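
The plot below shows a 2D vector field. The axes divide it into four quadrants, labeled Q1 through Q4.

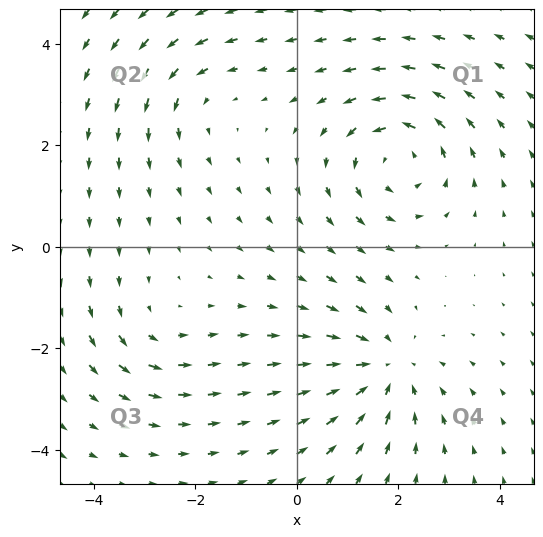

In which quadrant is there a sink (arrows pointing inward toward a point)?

Q4

The sink sits at approximately (1.7, -2.4), which lies in quadrant Q4. The divergence there is about -4, negative as expected for a sink.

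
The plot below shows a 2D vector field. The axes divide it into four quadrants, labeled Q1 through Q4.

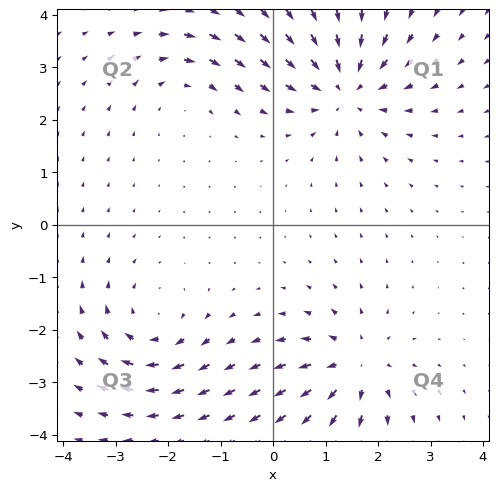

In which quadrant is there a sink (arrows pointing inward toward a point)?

Q1

The sink sits at approximately (1.4, 2.6), which lies in quadrant Q1. The divergence there is about -5, negative as expected for a sink.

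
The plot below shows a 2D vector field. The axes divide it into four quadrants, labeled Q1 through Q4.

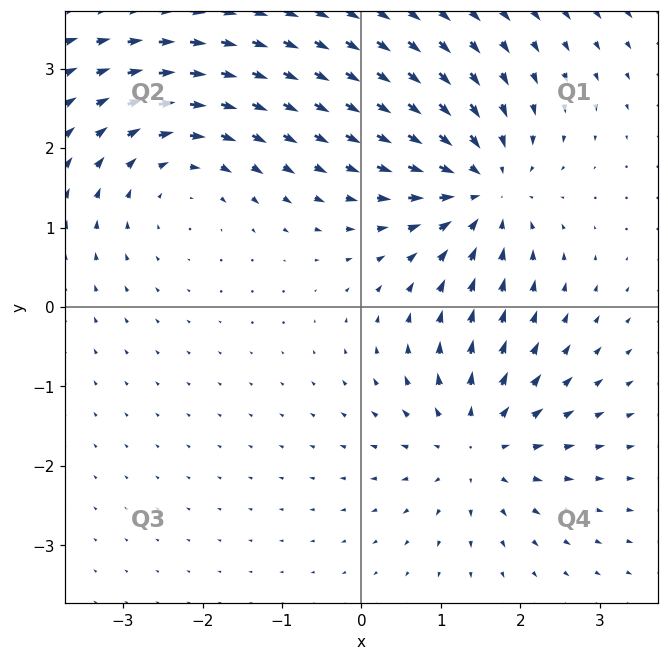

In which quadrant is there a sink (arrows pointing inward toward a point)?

The sink sits at approximately (1.5, 1.5), which lies in quadrant Q1. The divergence there is about -5, negative as expected for a sink.

Q1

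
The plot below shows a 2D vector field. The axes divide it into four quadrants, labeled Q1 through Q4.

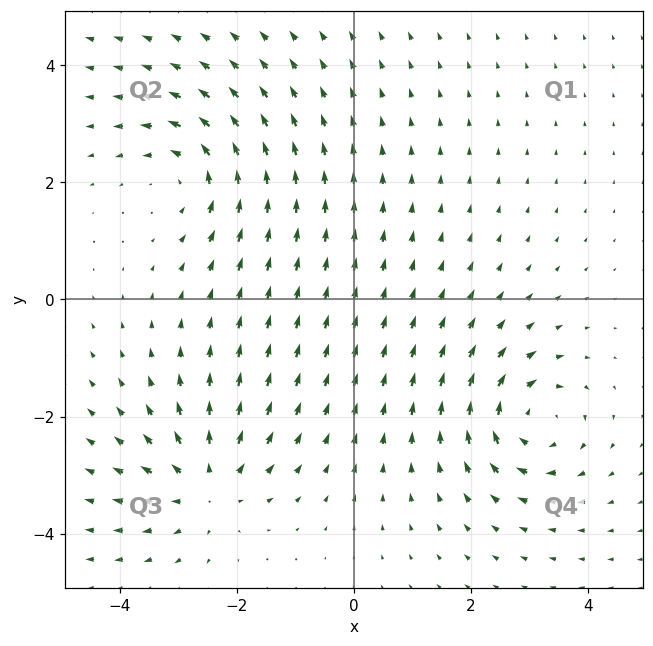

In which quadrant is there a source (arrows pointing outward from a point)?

Q3

The source sits at approximately (-2.5, -3.2), which lies in quadrant Q3. The divergence there is about +5, positive as expected for a source.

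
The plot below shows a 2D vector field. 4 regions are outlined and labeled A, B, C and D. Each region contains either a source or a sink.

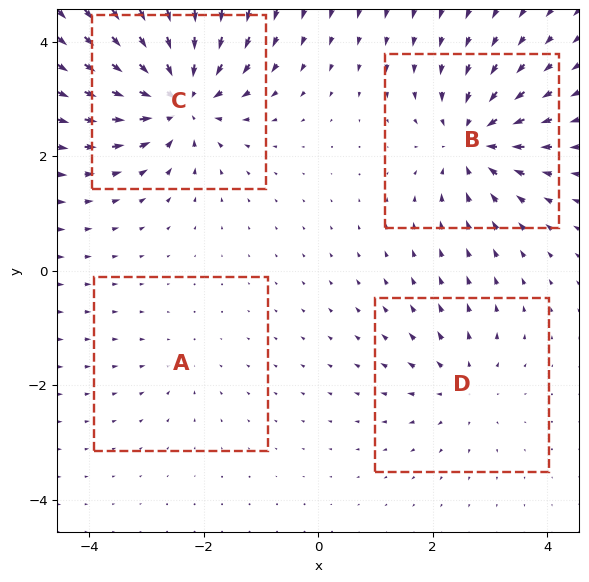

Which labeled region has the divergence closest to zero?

A

Divergence at each region's feature centre — A: about -2, B: about -6, C: about -8, D: about +4. Region A is closest to zero.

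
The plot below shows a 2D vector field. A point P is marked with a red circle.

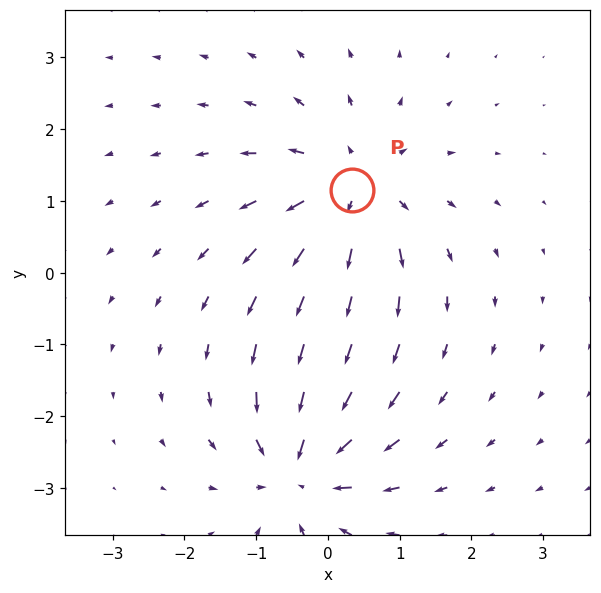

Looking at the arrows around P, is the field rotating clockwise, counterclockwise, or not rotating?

not rotating

Near P at (0.3, 1.2) the arrows show no circulation. The curl there is ≈0.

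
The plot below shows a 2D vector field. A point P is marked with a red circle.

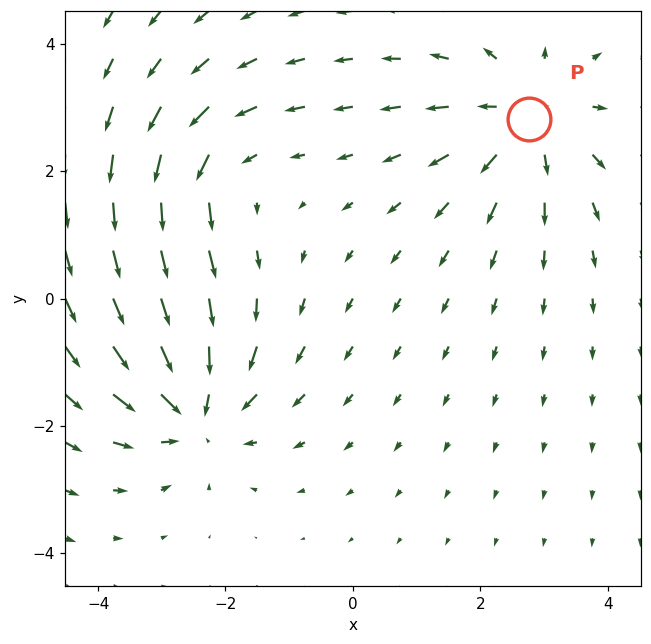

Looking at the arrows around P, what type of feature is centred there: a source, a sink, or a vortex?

At P (2.8, 2.8) the arrows spread outward. Divergence about +5, curl ≈0 — positive divergence with near-zero curl is a source.

source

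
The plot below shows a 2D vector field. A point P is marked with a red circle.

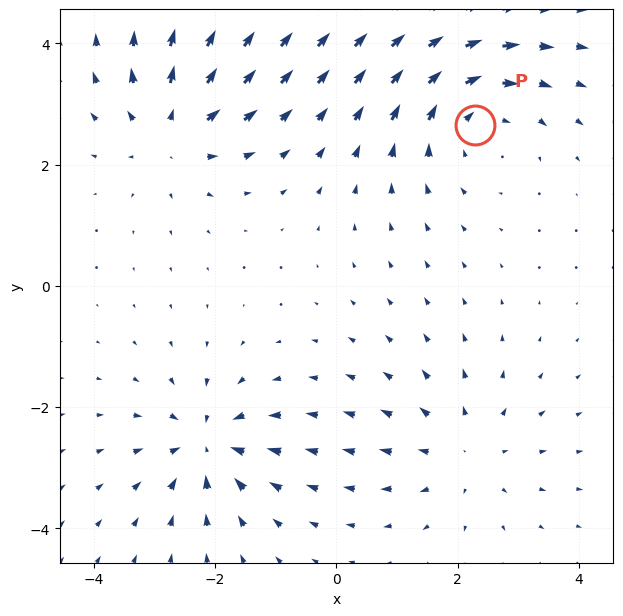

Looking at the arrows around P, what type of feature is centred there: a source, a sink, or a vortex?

vortex

At P (2.3, 2.7) the arrows circulate clockwise. Divergence ≈0, curl about -3 — near-zero divergence with nonzero curl is a vortex.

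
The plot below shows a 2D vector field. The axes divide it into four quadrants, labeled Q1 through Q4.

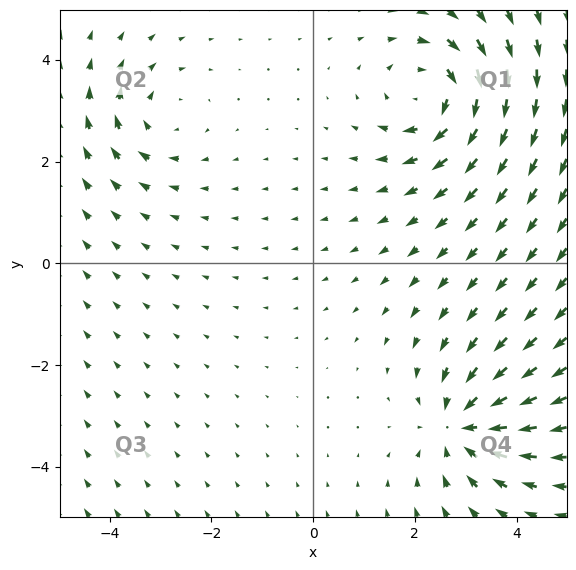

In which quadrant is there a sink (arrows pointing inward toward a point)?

Q4

The sink sits at approximately (2.9, -3.2), which lies in quadrant Q4. The divergence there is about -5, negative as expected for a sink.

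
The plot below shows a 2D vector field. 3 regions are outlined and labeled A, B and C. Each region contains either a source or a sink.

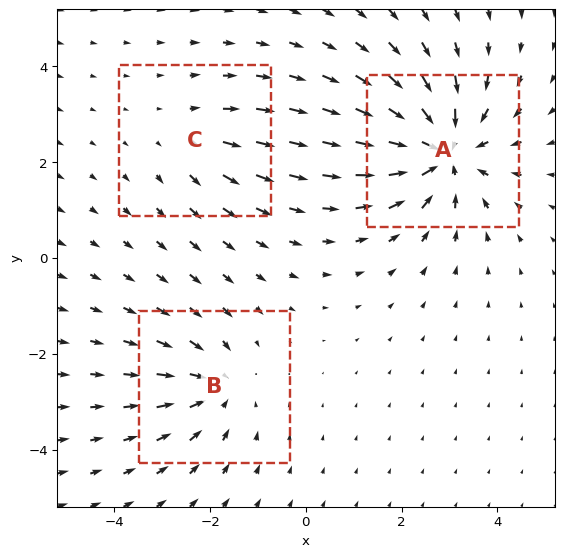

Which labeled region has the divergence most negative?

Divergence at each region's feature centre — A: about -5, B: about -3, C: about +2. Region A is most negative.

A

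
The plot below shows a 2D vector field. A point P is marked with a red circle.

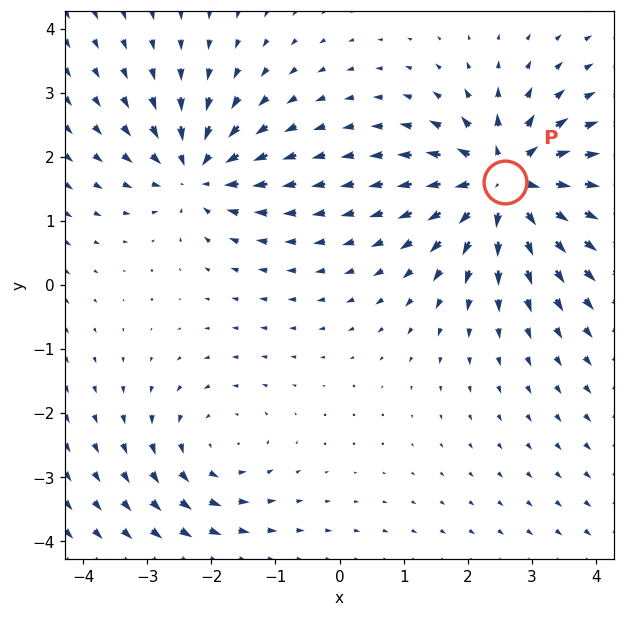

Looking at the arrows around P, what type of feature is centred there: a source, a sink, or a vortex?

At P (2.6, 1.6) the arrows spread outward. Divergence about +6, curl ≈0 — positive divergence with near-zero curl is a source.

source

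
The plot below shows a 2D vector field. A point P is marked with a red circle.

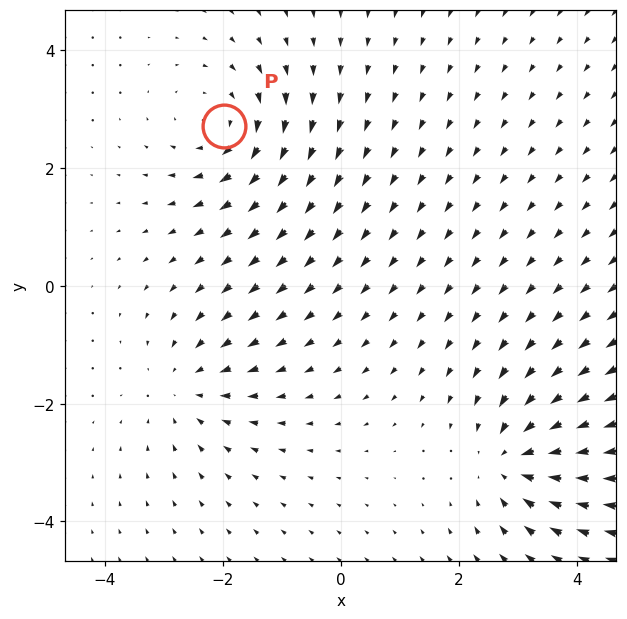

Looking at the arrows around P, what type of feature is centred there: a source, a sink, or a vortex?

At P (-2.0, 2.7) the arrows circulate clockwise. Divergence ≈0, curl about -3 — near-zero divergence with nonzero curl is a vortex.

vortex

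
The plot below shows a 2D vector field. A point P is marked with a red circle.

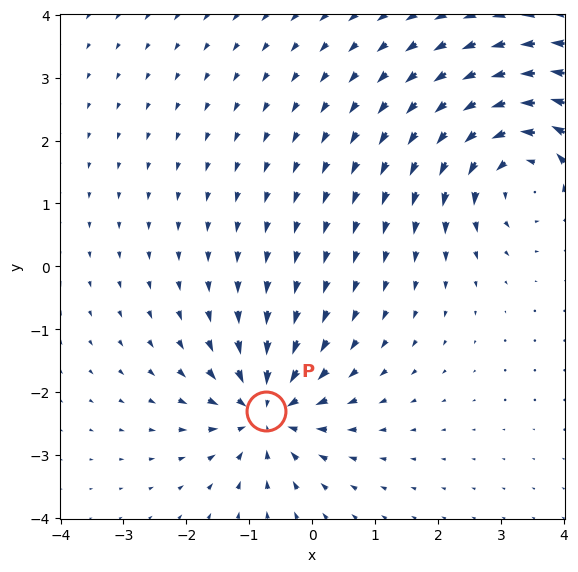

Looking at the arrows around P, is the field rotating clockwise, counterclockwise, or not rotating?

not rotating

Near P at (-0.7, -2.3) the arrows show no circulation. The curl there is ≈0.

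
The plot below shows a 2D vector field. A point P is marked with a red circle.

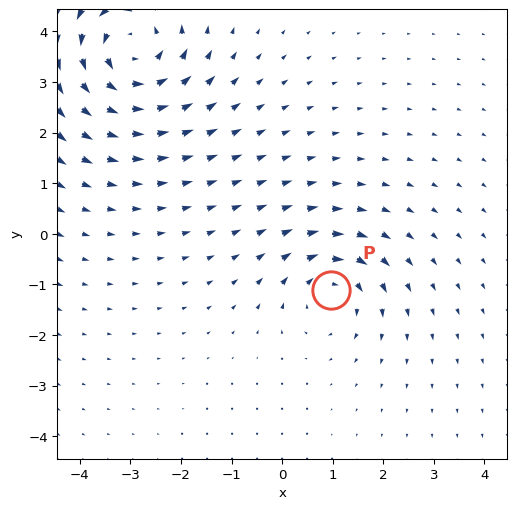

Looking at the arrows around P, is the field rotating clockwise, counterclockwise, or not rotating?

Near P at (1.0, -1.1) the arrows circulate clockwise. The curl (z-component) there is about -4; negative curl means clockwise rotation.

clockwise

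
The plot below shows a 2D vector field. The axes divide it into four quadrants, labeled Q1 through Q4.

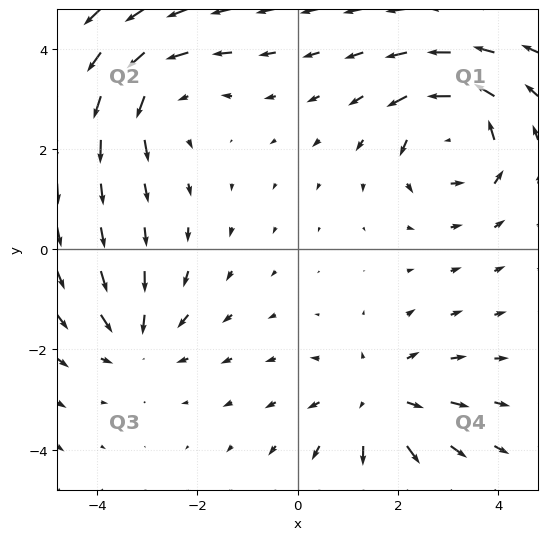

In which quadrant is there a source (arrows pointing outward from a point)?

Q4

The source sits at approximately (1.6, -3.0), which lies in quadrant Q4. The divergence there is about +4, positive as expected for a source.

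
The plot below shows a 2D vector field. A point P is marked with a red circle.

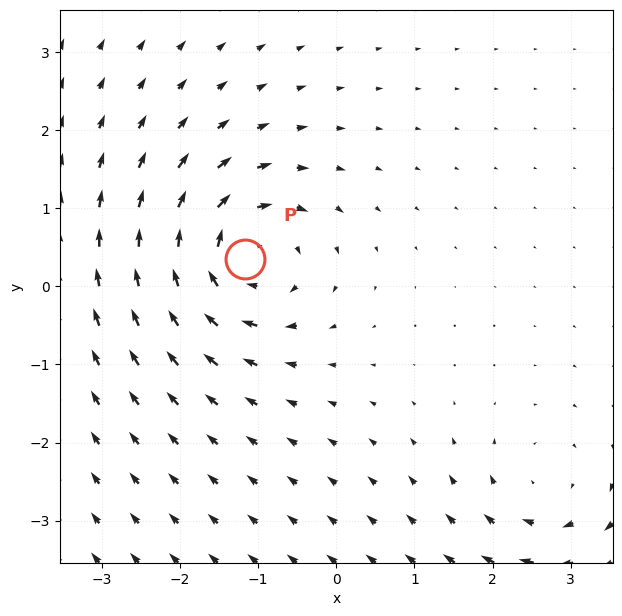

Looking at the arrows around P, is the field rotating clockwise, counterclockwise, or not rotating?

Near P at (-1.2, 0.3) the arrows circulate clockwise. The curl (z-component) there is about -7; negative curl means clockwise rotation.

clockwise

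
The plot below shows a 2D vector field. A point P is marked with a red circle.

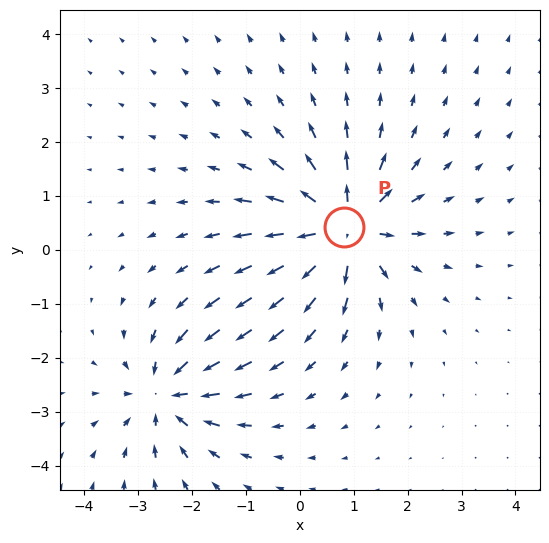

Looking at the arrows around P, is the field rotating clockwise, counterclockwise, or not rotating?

Near P at (0.8, 0.4) the arrows show no circulation. The curl there is ≈0.

not rotating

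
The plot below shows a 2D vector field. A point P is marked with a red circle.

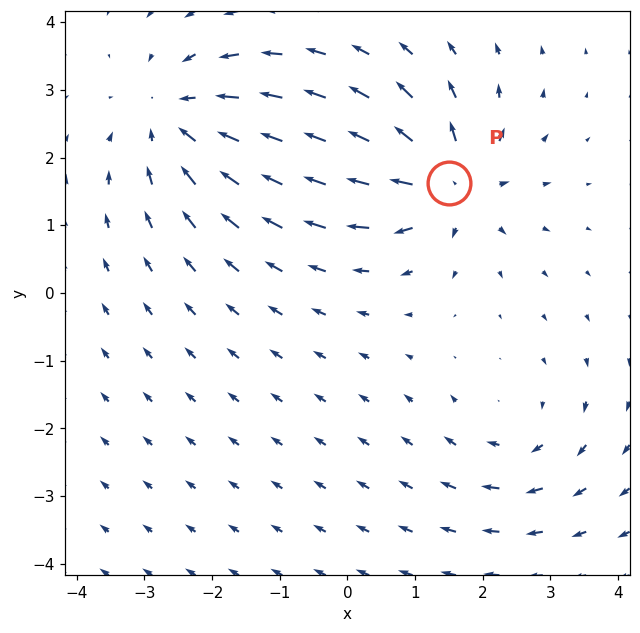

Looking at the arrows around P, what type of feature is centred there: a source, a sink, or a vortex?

At P (1.5, 1.6) the arrows spread outward. Divergence about +6, curl ≈0 — positive divergence with near-zero curl is a source.

source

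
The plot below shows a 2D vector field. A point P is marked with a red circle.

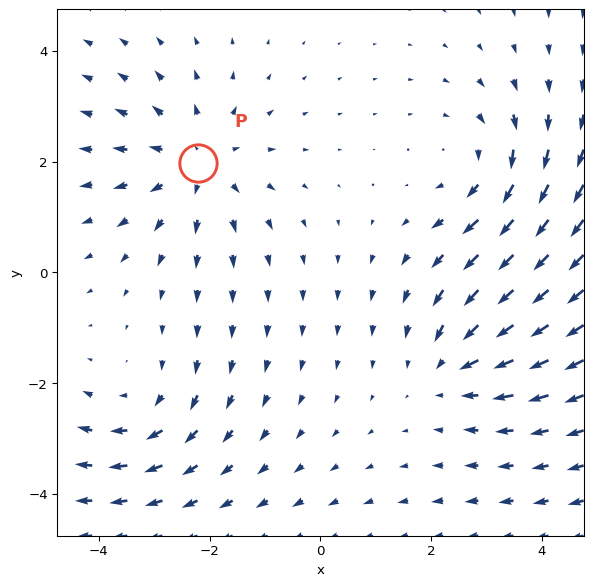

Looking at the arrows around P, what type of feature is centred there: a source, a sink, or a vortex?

source

At P (-2.2, 2.0) the arrows spread outward. Divergence about +3, curl ≈0 — positive divergence with near-zero curl is a source.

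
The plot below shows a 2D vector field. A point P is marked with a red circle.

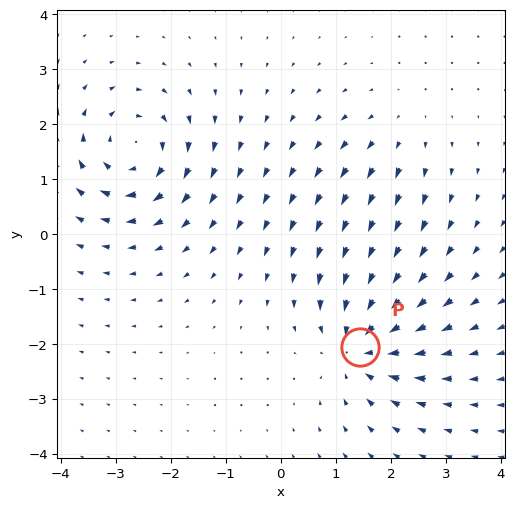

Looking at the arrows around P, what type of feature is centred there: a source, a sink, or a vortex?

At P (1.4, -2.0) the arrows converge inward. Divergence about -6, curl ≈0 — negative divergence with near-zero curl is a sink.

sink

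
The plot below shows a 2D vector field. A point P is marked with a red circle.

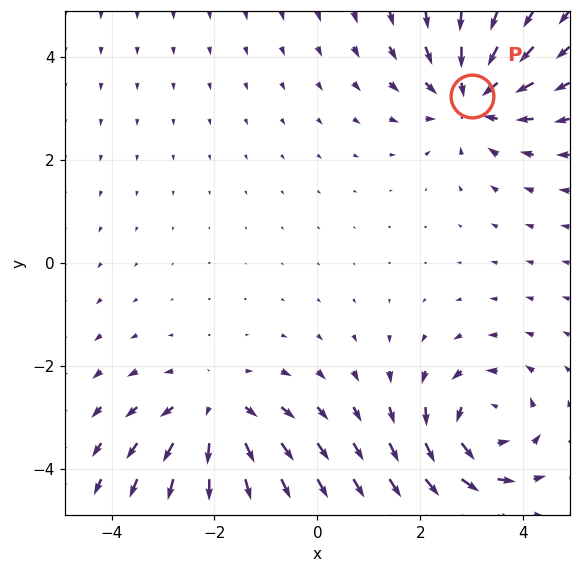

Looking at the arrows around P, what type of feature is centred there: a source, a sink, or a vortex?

sink

At P (3.0, 3.2) the arrows converge inward. Divergence about -4, curl ≈0 — negative divergence with near-zero curl is a sink.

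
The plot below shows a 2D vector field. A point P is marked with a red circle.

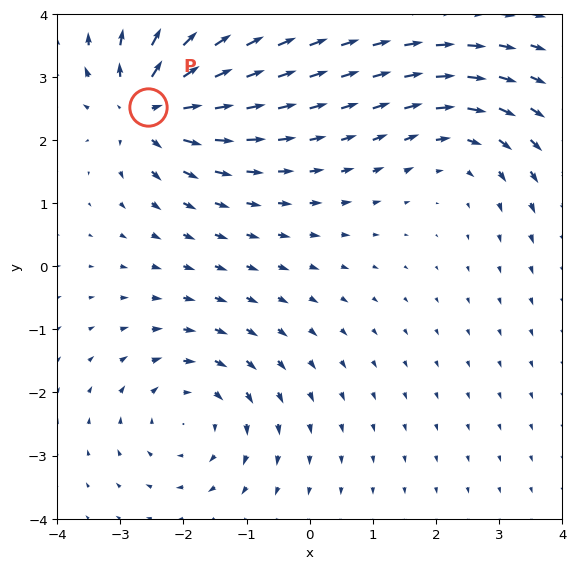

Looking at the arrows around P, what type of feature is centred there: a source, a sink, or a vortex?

At P (-2.6, 2.5) the arrows spread outward. Divergence about +6, curl ≈0 — positive divergence with near-zero curl is a source.

source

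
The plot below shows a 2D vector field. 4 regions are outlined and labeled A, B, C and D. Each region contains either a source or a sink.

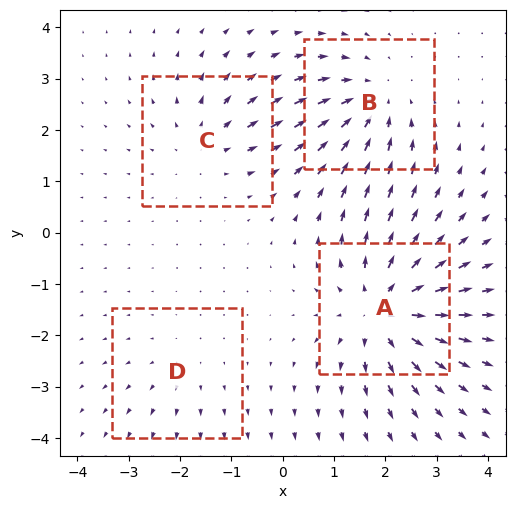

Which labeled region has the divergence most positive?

Divergence at each region's feature centre — A: about +6, B: about -4, C: about +3, D: about +2. Region A is most positive.

A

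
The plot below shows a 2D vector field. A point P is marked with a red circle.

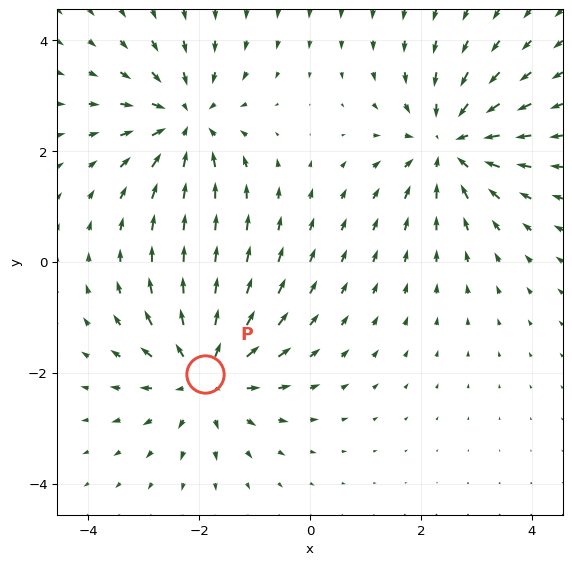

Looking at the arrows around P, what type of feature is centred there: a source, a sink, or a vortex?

source

At P (-1.9, -2.0) the arrows spread outward. Divergence about +5, curl ≈0 — positive divergence with near-zero curl is a source.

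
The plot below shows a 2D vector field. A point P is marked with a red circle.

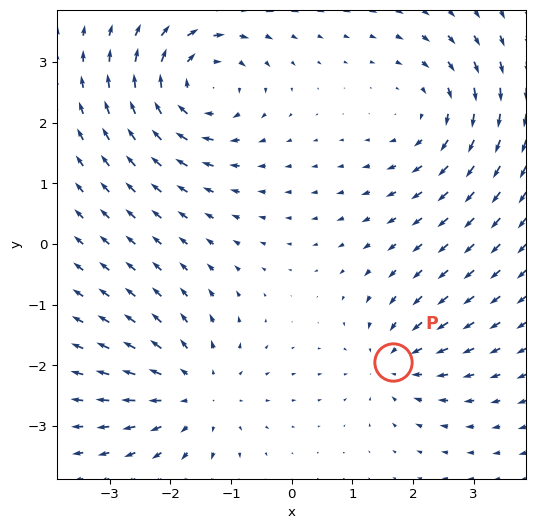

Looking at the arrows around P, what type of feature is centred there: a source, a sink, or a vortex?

sink

At P (1.7, -1.9) the arrows converge inward. Divergence about -4, curl ≈0 — negative divergence with near-zero curl is a sink.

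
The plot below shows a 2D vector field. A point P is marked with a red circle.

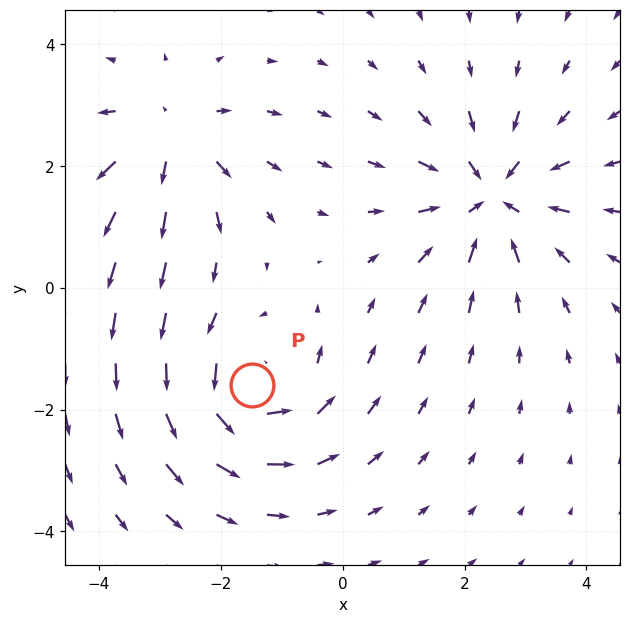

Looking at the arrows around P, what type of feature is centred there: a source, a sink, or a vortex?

vortex

At P (-1.5, -1.6) the arrows circulate counterclockwise. Divergence ≈0, curl about +4 — near-zero divergence with nonzero curl is a vortex.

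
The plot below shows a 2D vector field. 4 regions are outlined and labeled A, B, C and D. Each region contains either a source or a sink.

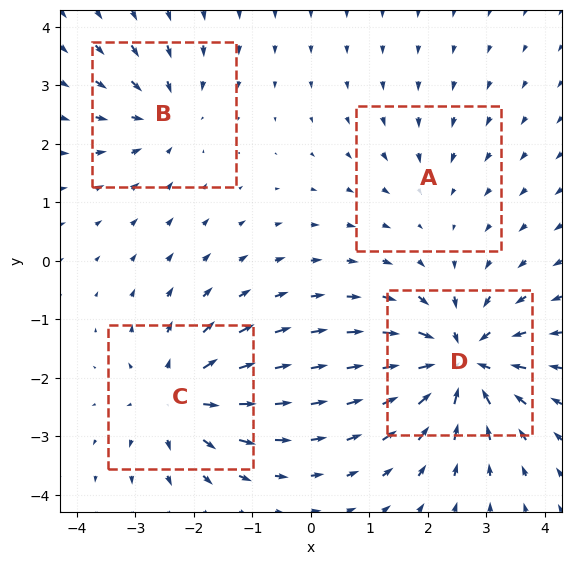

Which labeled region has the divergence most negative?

D

Divergence at each region's feature centre — A: about -2, B: about -4, C: about +5, D: about -8. Region D is most negative.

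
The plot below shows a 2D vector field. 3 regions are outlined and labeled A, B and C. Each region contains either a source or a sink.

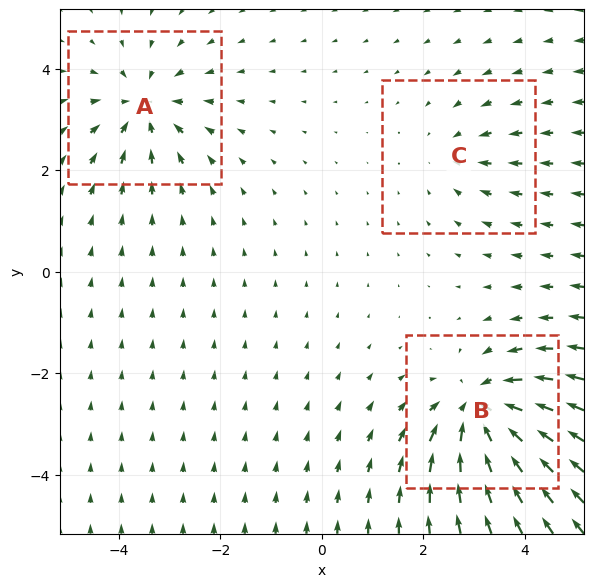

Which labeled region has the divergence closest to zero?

C

Divergence at each region's feature centre — A: about -4, B: about -5, C: about -2. Region C is closest to zero.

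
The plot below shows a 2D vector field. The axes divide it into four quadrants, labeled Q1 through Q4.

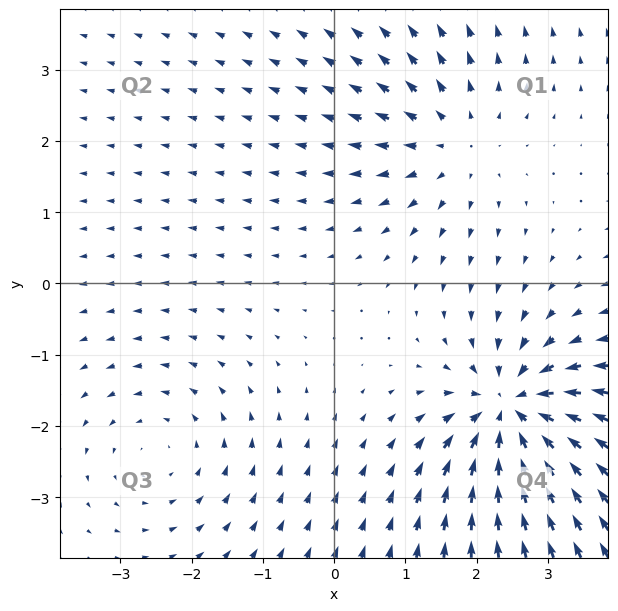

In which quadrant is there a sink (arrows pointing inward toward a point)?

The sink sits at approximately (2.5, -1.8), which lies in quadrant Q4. The divergence there is about -6, negative as expected for a sink.

Q4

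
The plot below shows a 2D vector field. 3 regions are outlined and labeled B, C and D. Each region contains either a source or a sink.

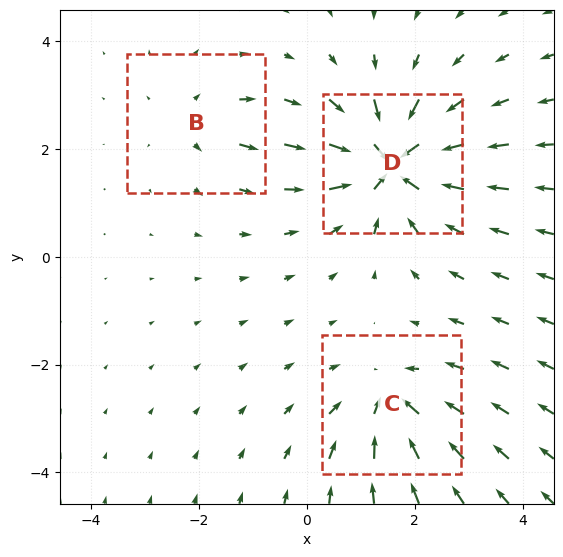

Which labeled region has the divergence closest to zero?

Divergence at each region's feature centre — B: about +3, C: about -4, D: about -7. Region B is closest to zero.

B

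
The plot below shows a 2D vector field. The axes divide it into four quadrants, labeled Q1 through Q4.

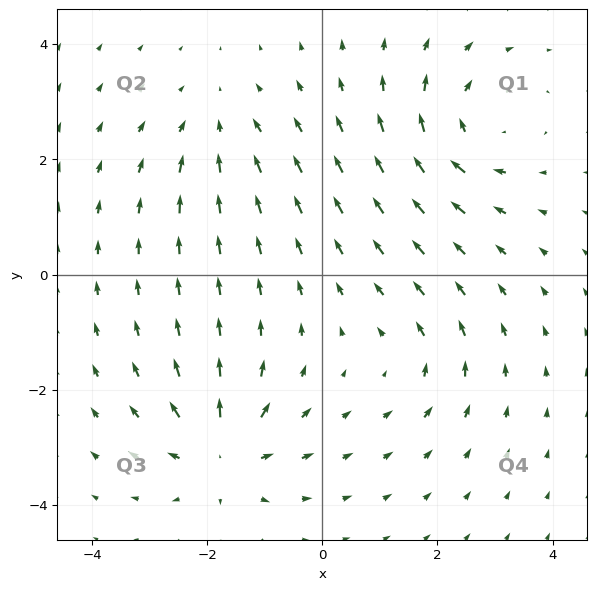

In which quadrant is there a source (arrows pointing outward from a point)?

Q3

The source sits at approximately (-1.7, -3.1), which lies in quadrant Q3. The divergence there is about +6, positive as expected for a source.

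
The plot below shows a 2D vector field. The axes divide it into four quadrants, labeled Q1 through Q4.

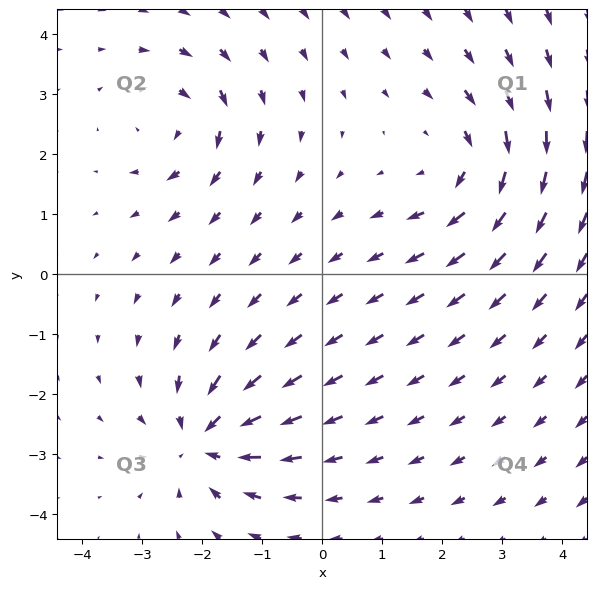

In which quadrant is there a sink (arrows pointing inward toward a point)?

The sink sits at approximately (-2.0, -2.8), which lies in quadrant Q3. The divergence there is about -6, negative as expected for a sink.

Q3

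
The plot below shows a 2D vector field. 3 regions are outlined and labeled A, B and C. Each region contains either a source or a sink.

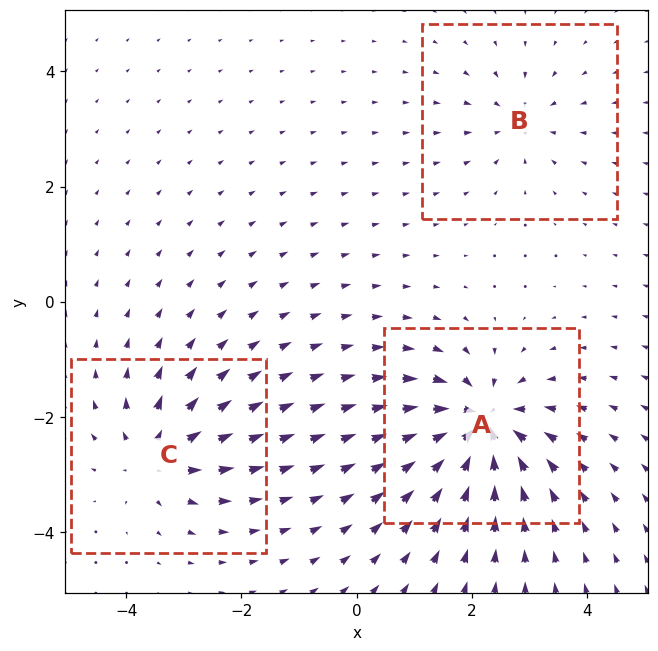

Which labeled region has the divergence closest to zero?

B

Divergence at each region's feature centre — A: about -6, B: about -3, C: about +4. Region B is closest to zero.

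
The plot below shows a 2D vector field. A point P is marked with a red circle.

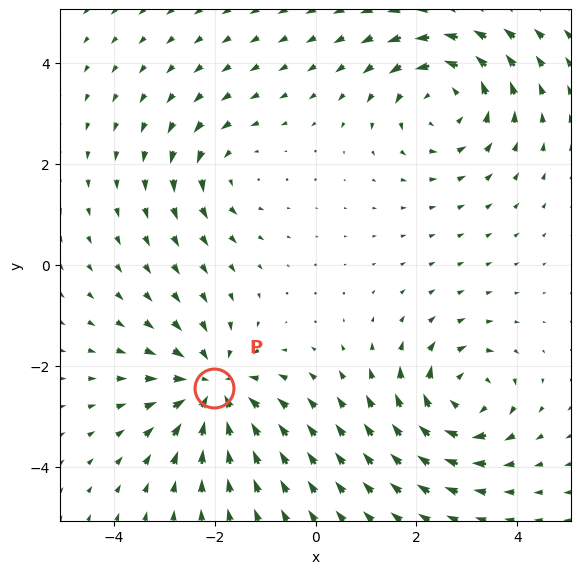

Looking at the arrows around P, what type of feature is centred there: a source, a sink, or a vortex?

At P (-2.0, -2.4) the arrows converge inward. Divergence about -5, curl ≈0 — negative divergence with near-zero curl is a sink.

sink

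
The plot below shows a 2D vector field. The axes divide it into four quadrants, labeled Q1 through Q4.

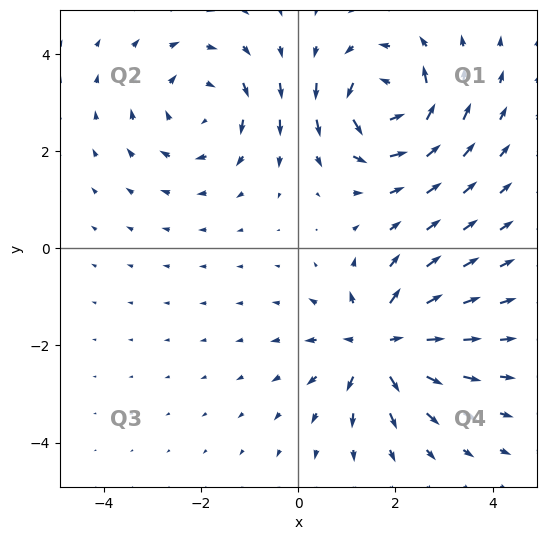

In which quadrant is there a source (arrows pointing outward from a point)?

The source sits at approximately (1.7, -2.0), which lies in quadrant Q4. The divergence there is about +6, positive as expected for a source.

Q4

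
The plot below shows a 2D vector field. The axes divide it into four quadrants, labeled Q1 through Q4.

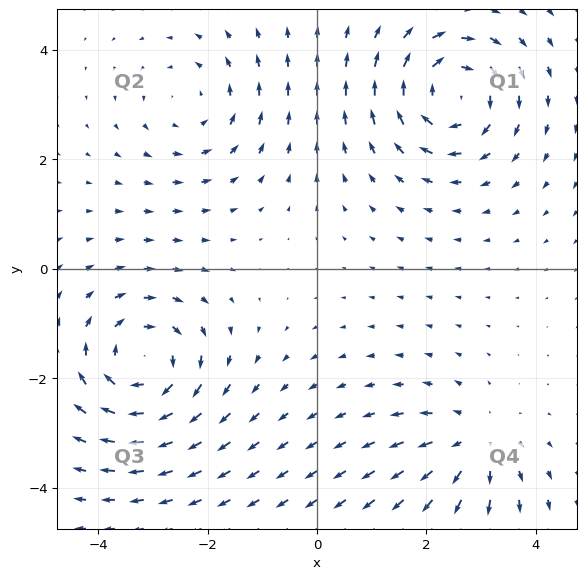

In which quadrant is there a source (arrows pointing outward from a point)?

Q4

The source sits at approximately (2.9, -3.2), which lies in quadrant Q4. The divergence there is about +3, positive as expected for a source.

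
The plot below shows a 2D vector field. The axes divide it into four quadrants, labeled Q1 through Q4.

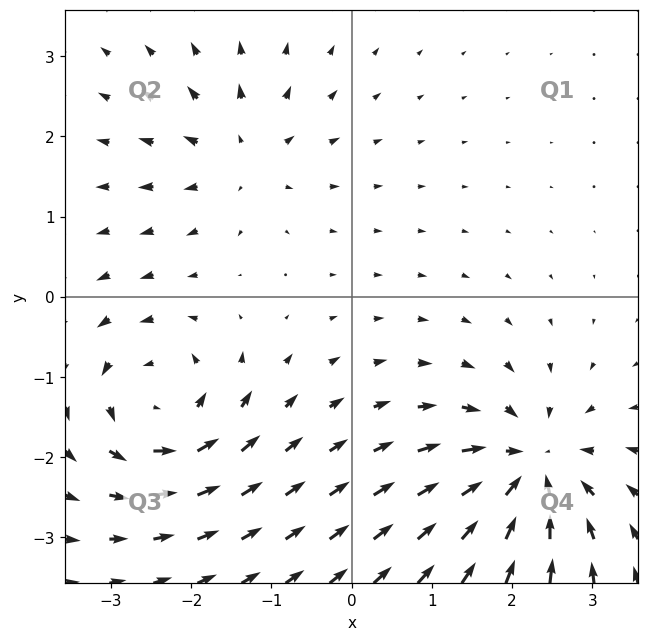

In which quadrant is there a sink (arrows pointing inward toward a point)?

Q4

The sink sits at approximately (2.2, -2.1), which lies in quadrant Q4. The divergence there is about -6, negative as expected for a sink.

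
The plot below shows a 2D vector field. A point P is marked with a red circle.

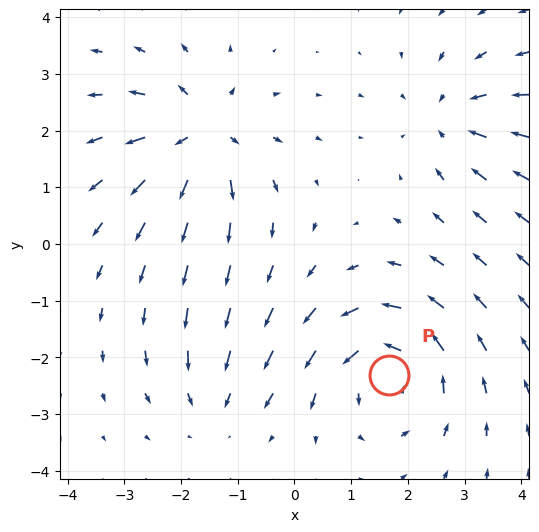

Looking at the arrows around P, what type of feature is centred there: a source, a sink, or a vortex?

vortex

At P (1.7, -2.3) the arrows circulate counterclockwise. Divergence ≈0, curl about +5 — near-zero divergence with nonzero curl is a vortex.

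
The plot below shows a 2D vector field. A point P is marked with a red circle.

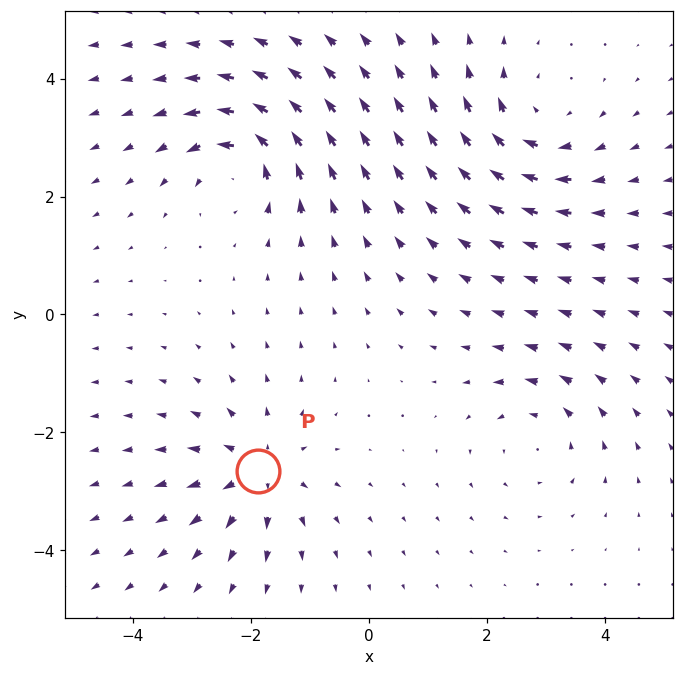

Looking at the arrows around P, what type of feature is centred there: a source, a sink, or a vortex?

At P (-1.9, -2.6) the arrows spread outward. Divergence about +4, curl ≈0 — positive divergence with near-zero curl is a source.

source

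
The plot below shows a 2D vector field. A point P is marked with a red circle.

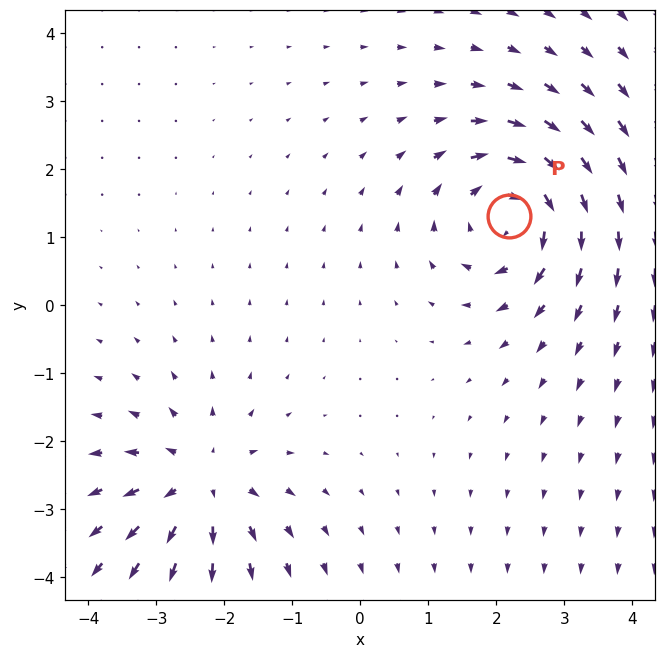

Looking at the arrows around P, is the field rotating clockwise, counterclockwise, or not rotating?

Near P at (2.2, 1.3) the arrows circulate clockwise. The curl (z-component) there is about -4; negative curl means clockwise rotation.

clockwise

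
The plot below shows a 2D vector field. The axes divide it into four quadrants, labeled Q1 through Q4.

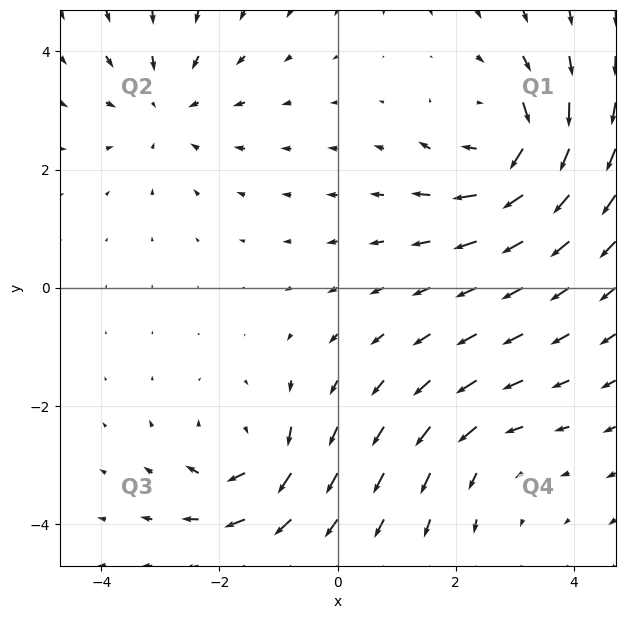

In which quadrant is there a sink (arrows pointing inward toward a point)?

The sink sits at approximately (-2.9, 3.1), which lies in quadrant Q2. The divergence there is about -3, negative as expected for a sink.

Q2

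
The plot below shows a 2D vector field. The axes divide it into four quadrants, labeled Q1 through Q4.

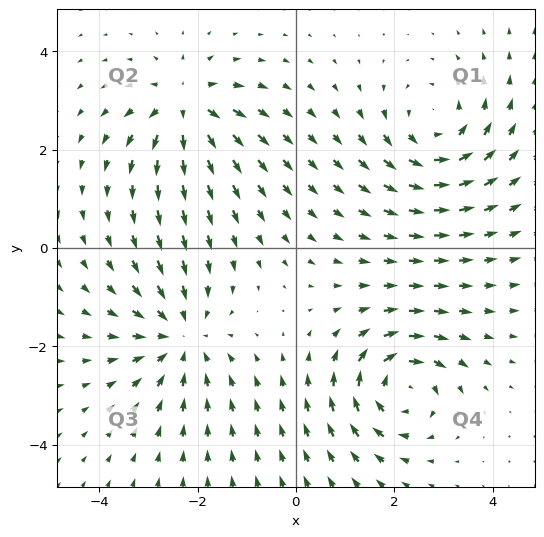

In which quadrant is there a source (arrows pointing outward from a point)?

Q2

The source sits at approximately (-2.2, 2.9), which lies in quadrant Q2. The divergence there is about +6, positive as expected for a source.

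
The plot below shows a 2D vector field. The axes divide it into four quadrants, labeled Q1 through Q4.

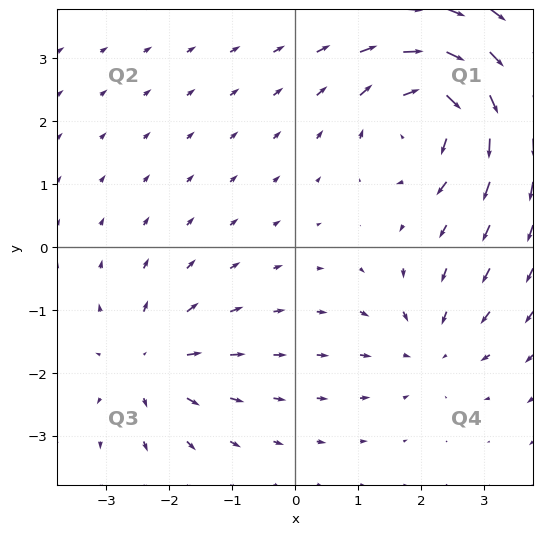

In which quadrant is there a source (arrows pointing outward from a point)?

Q3

The source sits at approximately (-2.3, -1.8), which lies in quadrant Q3. The divergence there is about +4, positive as expected for a source.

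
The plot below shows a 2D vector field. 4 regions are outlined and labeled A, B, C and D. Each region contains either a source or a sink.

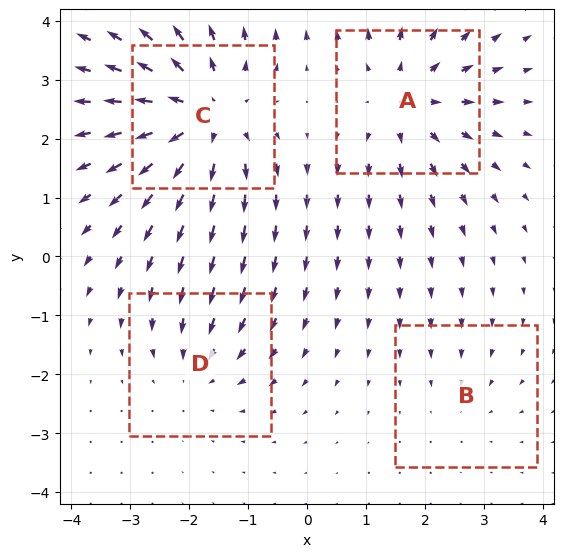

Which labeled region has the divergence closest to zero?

Divergence at each region's feature centre — A: about +5, B: about -2, C: about +7, D: about -3. Region B is closest to zero.

B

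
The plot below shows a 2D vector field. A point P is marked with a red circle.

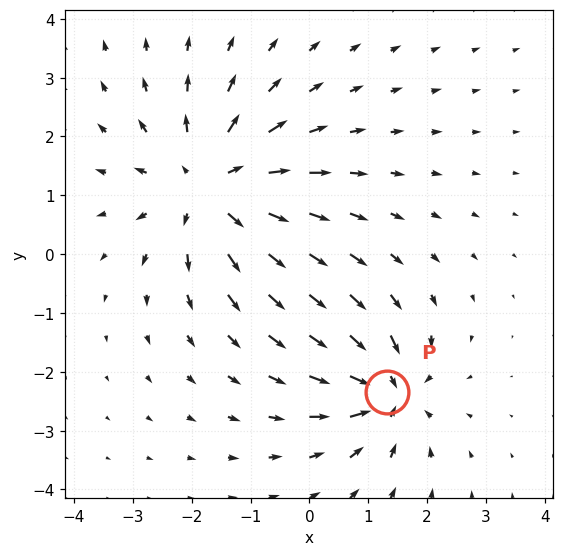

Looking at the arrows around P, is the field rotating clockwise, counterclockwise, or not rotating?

not rotating

Near P at (1.3, -2.3) the arrows show no circulation. The curl there is ≈0.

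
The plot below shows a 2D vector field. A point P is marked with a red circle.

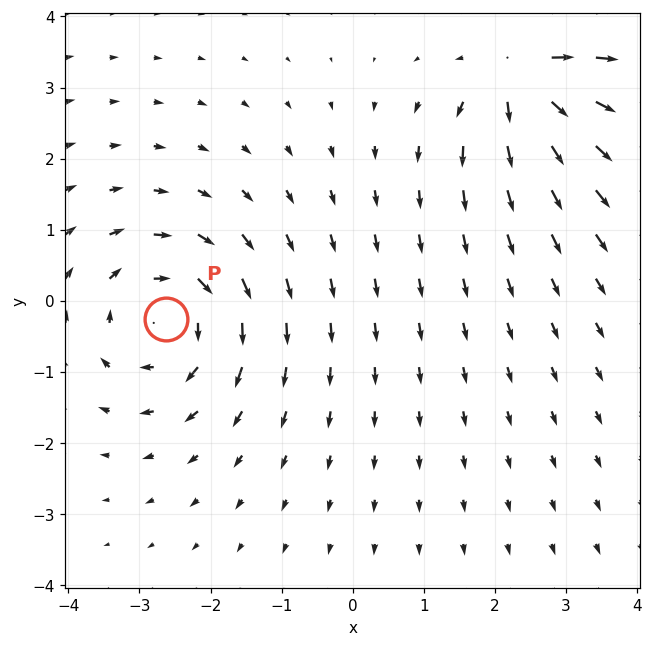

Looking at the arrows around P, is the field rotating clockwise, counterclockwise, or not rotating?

Near P at (-2.6, -0.3) the arrows circulate clockwise. The curl (z-component) there is about -5; negative curl means clockwise rotation.

clockwise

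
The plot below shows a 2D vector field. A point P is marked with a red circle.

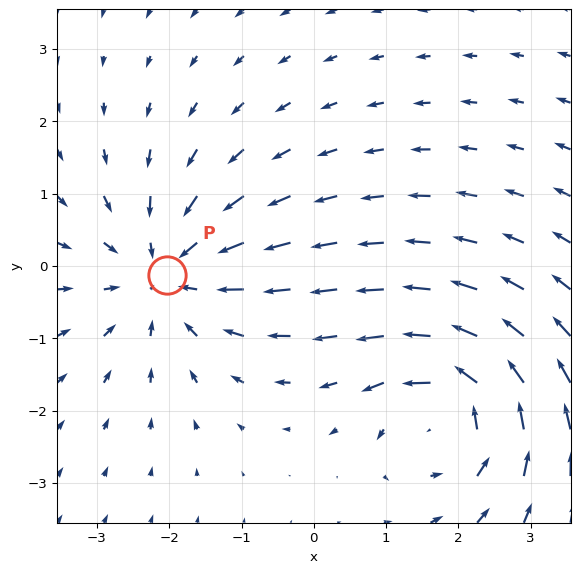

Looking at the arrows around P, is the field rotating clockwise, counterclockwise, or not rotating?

Near P at (-2.0, -0.1) the arrows show no circulation. The curl there is ≈0.

not rotating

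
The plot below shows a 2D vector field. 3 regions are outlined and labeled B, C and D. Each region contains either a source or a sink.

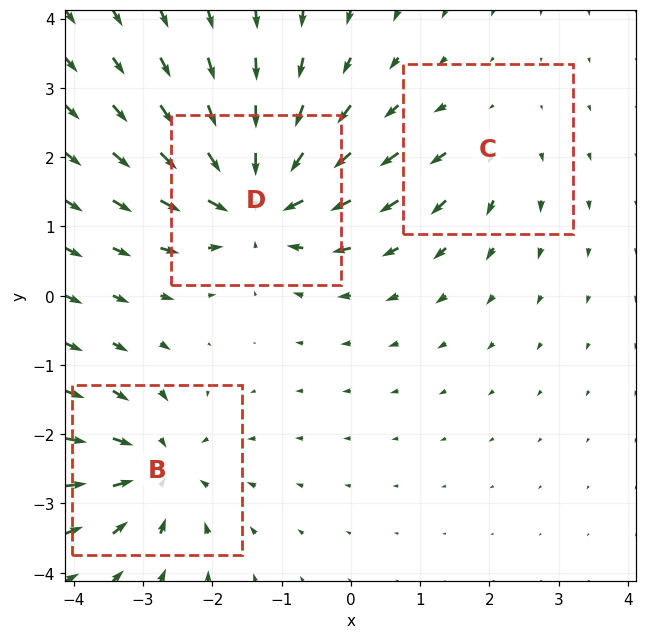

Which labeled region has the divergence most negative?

Divergence at each region's feature centre — B: about -4, C: about +2, D: about -5. Region D is most negative.

D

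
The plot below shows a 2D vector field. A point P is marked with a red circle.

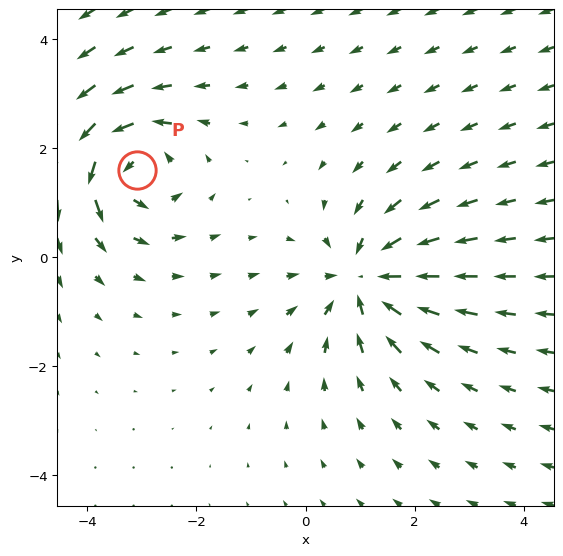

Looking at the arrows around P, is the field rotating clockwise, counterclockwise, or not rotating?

Near P at (-3.1, 1.6) the arrows circulate counterclockwise. The curl (z-component) there is about +5; positive curl means counterclockwise rotation.

counterclockwise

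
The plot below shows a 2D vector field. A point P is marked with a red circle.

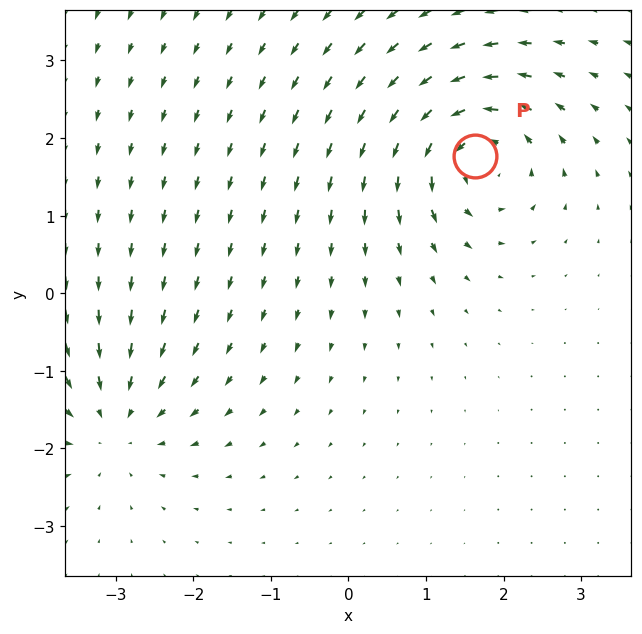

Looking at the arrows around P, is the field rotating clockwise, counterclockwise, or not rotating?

counterclockwise

Near P at (1.6, 1.8) the arrows circulate counterclockwise. The curl (z-component) there is about +6; positive curl means counterclockwise rotation.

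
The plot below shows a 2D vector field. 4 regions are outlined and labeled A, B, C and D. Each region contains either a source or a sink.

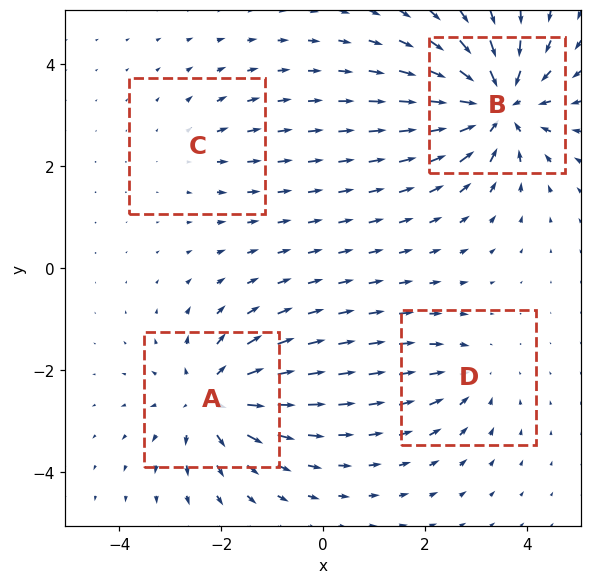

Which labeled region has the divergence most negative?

Divergence at each region's feature centre — A: about +5, B: about -7, C: about +2, D: about -3. Region B is most negative.

B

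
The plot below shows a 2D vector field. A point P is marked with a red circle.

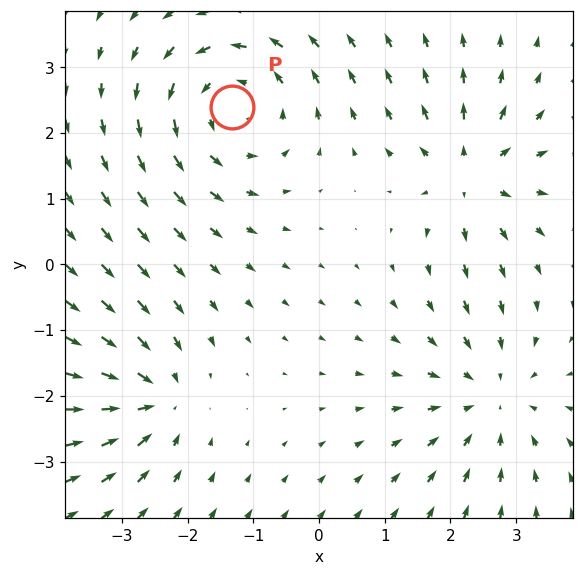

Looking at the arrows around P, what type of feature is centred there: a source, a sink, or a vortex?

vortex

At P (-1.3, 2.4) the arrows circulate counterclockwise. Divergence ≈0, curl about +3 — near-zero divergence with nonzero curl is a vortex.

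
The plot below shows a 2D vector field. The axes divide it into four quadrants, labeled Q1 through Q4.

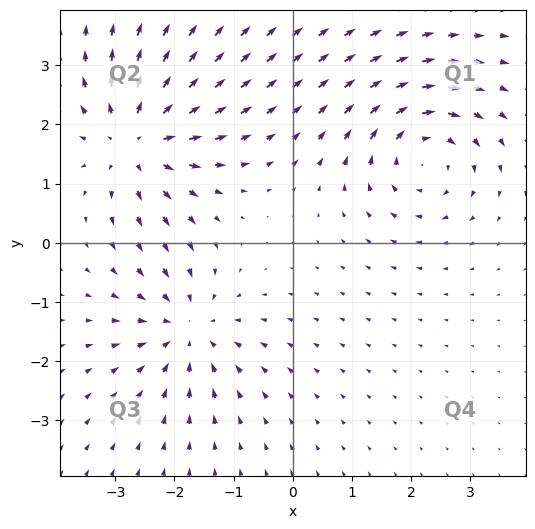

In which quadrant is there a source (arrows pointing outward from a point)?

The source sits at approximately (-2.7, 1.7), which lies in quadrant Q2. The divergence there is about +6, positive as expected for a source.

Q2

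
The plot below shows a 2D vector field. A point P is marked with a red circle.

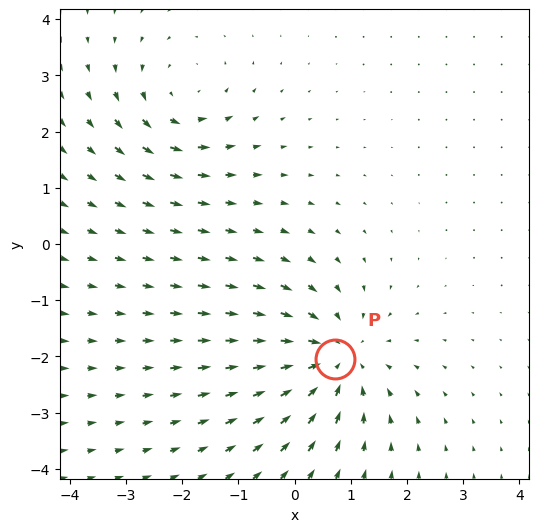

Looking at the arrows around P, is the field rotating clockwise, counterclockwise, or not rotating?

Near P at (0.7, -2.0) the arrows show no circulation. The curl there is ≈0.

not rotating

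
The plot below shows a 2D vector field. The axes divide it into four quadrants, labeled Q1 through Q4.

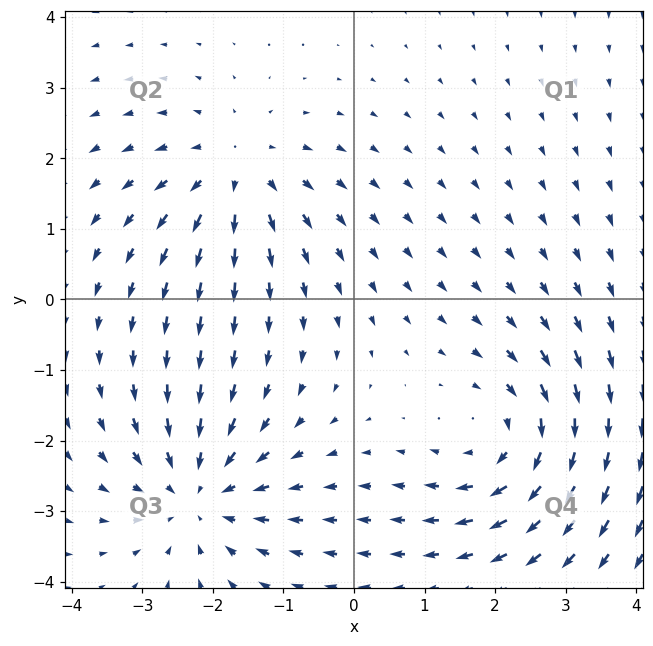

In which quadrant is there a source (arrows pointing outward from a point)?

Q2

The source sits at approximately (-1.7, 1.8), which lies in quadrant Q2. The divergence there is about +3, positive as expected for a source.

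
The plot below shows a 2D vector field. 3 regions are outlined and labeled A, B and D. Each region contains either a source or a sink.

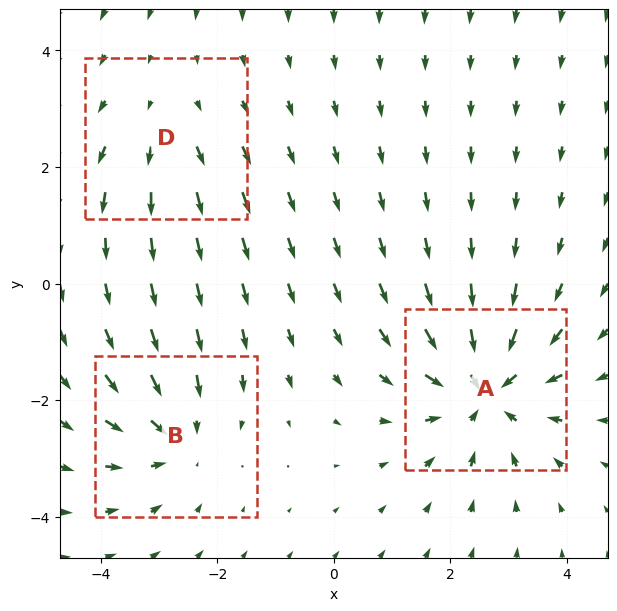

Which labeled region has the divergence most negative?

Divergence at each region's feature centre — A: about -5, B: about -3, D: about +2. Region A is most negative.

A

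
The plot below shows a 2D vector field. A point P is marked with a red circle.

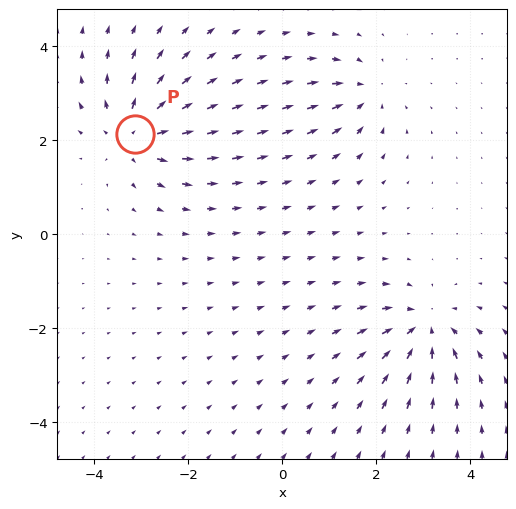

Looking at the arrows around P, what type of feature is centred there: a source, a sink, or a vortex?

source

At P (-3.1, 2.1) the arrows spread outward. Divergence about +5, curl ≈0 — positive divergence with near-zero curl is a source.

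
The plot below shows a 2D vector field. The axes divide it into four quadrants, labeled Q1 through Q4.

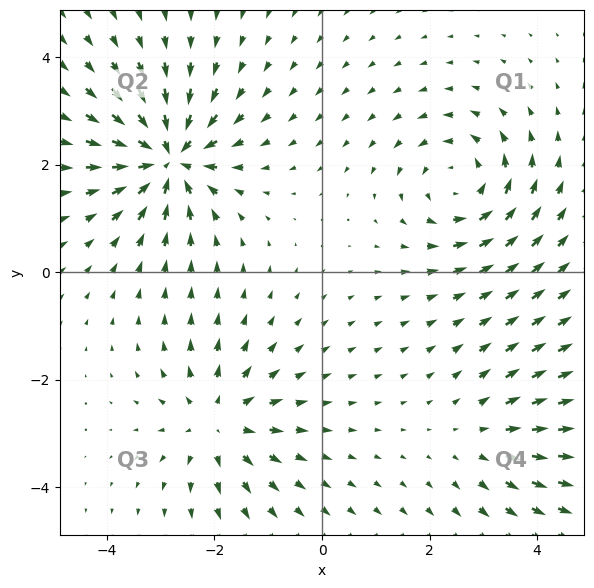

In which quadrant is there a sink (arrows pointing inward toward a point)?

Q2

The sink sits at approximately (-2.9, 2.1), which lies in quadrant Q2. The divergence there is about -6, negative as expected for a sink.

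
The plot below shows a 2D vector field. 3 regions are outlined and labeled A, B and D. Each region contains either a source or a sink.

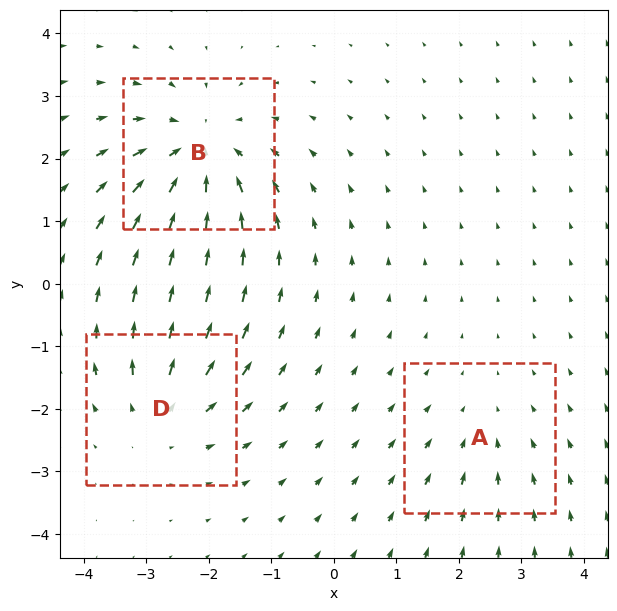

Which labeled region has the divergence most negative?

B

Divergence at each region's feature centre — A: about -2, B: about -5, D: about +3. Region B is most negative.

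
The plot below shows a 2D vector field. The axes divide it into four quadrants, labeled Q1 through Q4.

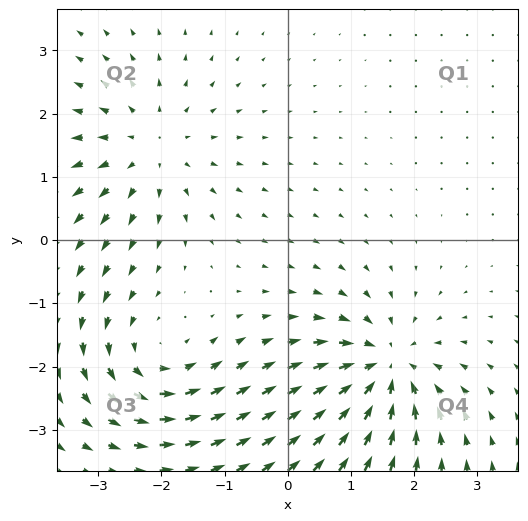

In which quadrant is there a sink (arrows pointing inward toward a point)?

The sink sits at approximately (1.5, -2.0), which lies in quadrant Q4. The divergence there is about -7, negative as expected for a sink.

Q4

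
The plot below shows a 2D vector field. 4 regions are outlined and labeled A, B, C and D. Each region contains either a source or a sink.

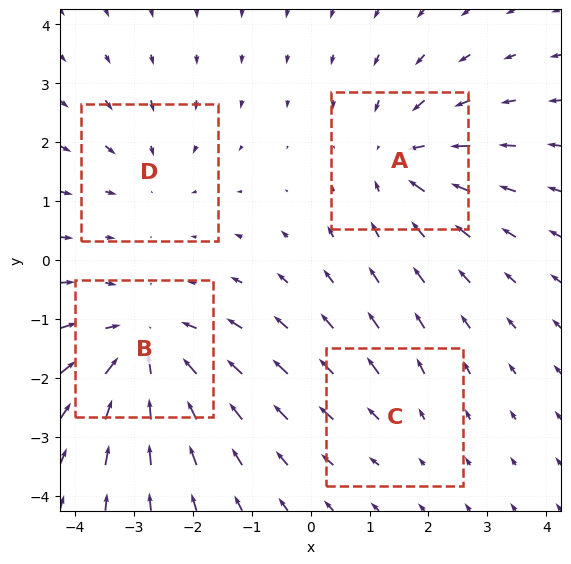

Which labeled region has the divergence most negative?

Divergence at each region's feature centre — A: about -4, B: about -6, C: about +2, D: about -3. Region B is most negative.

B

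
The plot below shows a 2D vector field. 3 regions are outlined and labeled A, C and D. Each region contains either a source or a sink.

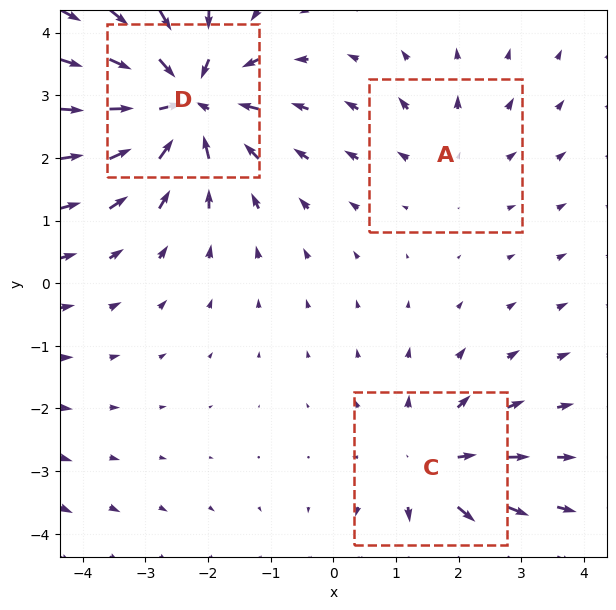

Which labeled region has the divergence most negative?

Divergence at each region's feature centre — A: about +2, C: about +3, D: about -5. Region D is most negative.

D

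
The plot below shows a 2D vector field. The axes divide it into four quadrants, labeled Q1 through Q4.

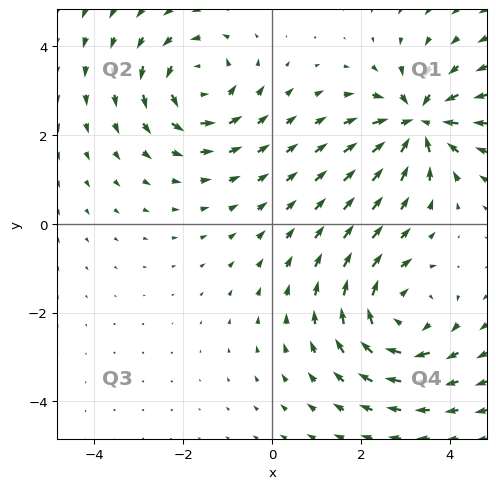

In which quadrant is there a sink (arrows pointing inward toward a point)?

Q1

The sink sits at approximately (3.3, 2.3), which lies in quadrant Q1. The divergence there is about -6, negative as expected for a sink.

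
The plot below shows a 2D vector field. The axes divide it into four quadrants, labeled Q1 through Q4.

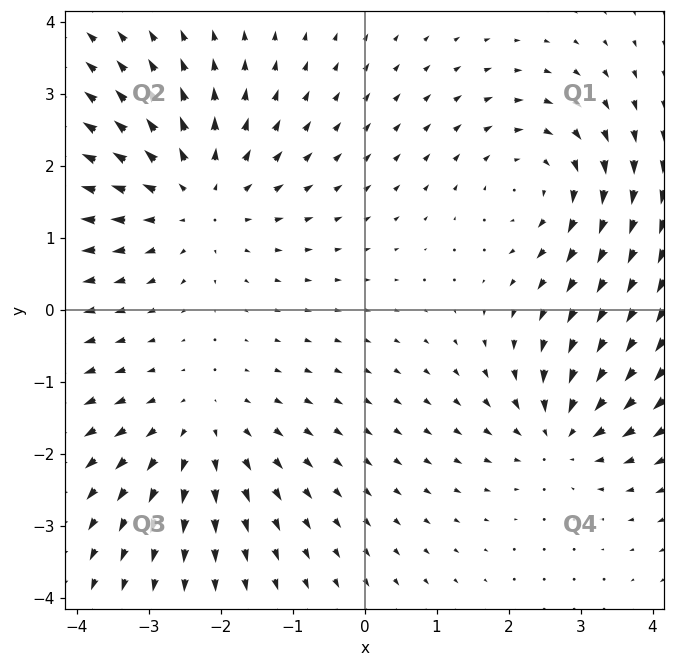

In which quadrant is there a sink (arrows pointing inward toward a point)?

The sink sits at approximately (2.8, -1.7), which lies in quadrant Q4. The divergence there is about -4, negative as expected for a sink.

Q4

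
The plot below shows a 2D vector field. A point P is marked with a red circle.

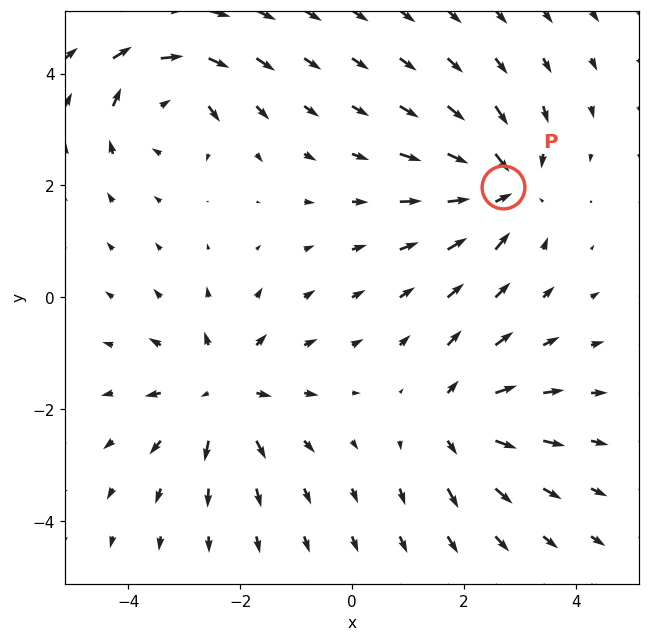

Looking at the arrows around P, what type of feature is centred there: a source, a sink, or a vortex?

At P (2.7, 2.0) the arrows converge inward. Divergence about -6, curl ≈0 — negative divergence with near-zero curl is a sink.

sink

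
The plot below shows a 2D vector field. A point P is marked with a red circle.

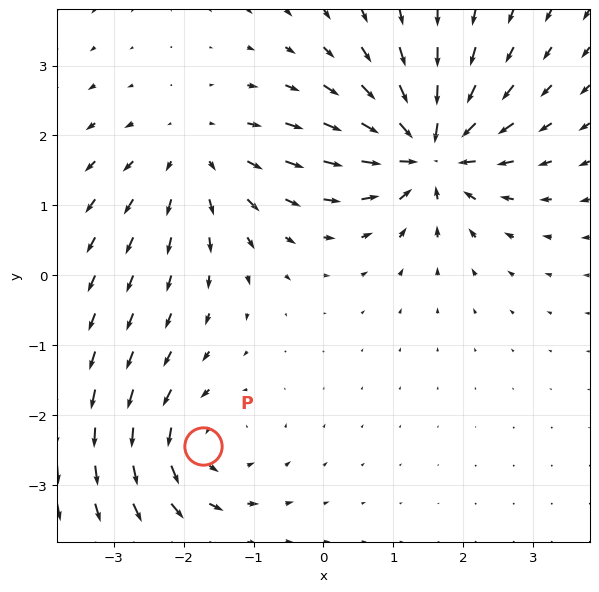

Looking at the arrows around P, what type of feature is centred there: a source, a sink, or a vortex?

vortex

At P (-1.7, -2.4) the arrows circulate counterclockwise. Divergence ≈0, curl about +4 — near-zero divergence with nonzero curl is a vortex.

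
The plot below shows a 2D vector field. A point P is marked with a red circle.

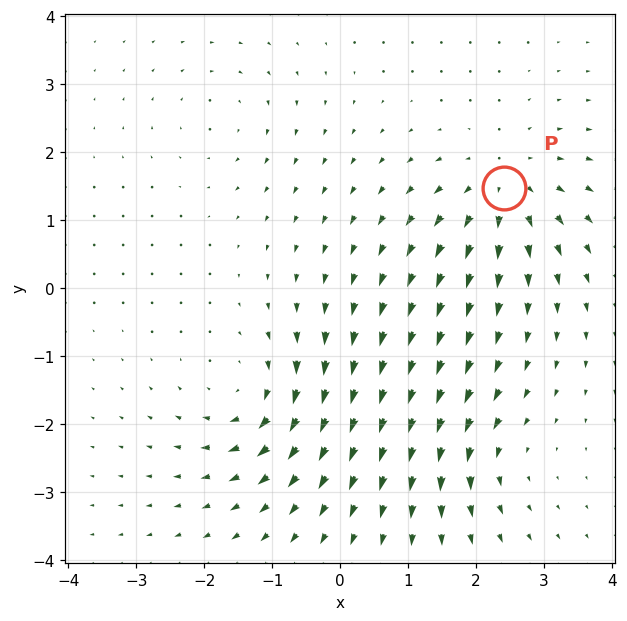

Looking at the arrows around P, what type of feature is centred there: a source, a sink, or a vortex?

source

At P (2.4, 1.5) the arrows spread outward. Divergence about +5, curl ≈0 — positive divergence with near-zero curl is a source.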